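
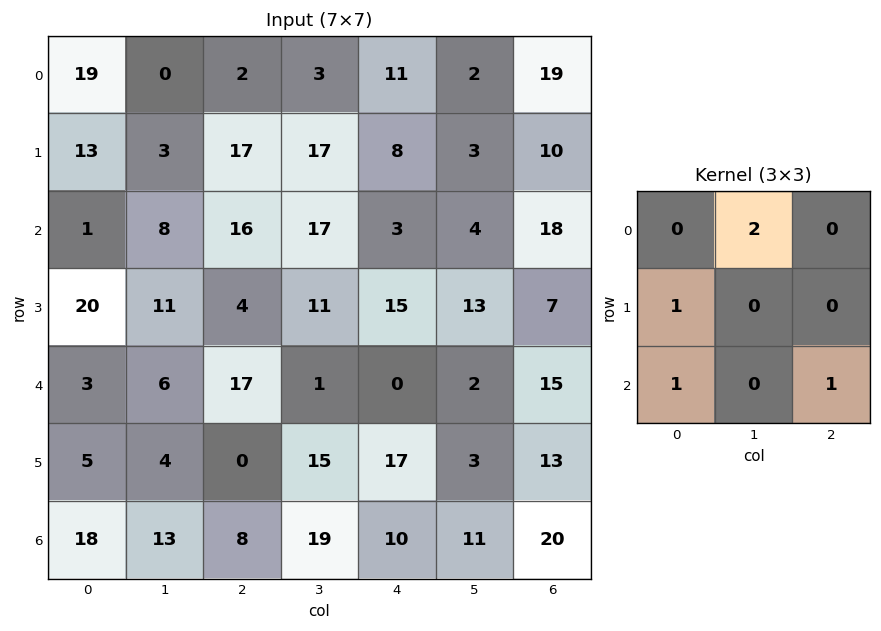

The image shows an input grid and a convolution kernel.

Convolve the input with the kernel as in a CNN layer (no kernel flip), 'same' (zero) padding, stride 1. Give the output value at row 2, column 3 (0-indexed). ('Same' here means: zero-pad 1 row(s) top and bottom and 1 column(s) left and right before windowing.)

69

The receptive field on the zero-padded input at this output position is [17 17 8 / 16 17 3 / 4 11 15]. Elementwise product with the kernel and sum: 17·2 + 16·1 + 4·1 + 15·1.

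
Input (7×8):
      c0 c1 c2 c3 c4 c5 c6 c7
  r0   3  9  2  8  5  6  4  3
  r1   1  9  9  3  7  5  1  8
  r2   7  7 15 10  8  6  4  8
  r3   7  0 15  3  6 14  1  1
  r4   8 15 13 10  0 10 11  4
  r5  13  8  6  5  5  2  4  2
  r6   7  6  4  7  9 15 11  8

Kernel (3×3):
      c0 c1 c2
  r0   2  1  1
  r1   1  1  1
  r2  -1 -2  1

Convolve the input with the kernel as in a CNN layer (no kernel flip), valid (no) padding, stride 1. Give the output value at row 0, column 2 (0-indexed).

The receptive field on the input at this output position is [2 8 5 / 9 3 7 / 15 10 8]. Elementwise product with the kernel and sum: 2·2 + 8·1 + 5·1 + 9·1 + 3·1 + 7·1 + 15·-1 + 10·-2 + 8·1.

9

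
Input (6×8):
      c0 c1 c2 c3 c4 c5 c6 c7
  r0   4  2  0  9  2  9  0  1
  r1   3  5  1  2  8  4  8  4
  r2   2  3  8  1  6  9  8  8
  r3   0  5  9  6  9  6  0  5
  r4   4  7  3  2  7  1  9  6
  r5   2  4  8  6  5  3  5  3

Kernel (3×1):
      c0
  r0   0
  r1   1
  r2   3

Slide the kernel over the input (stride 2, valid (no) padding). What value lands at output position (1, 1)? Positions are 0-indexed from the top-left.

18

The receptive field on the input at this output position is [8 / 9 / 3]. Elementwise product with the kernel and sum: 9·1 + 3·3.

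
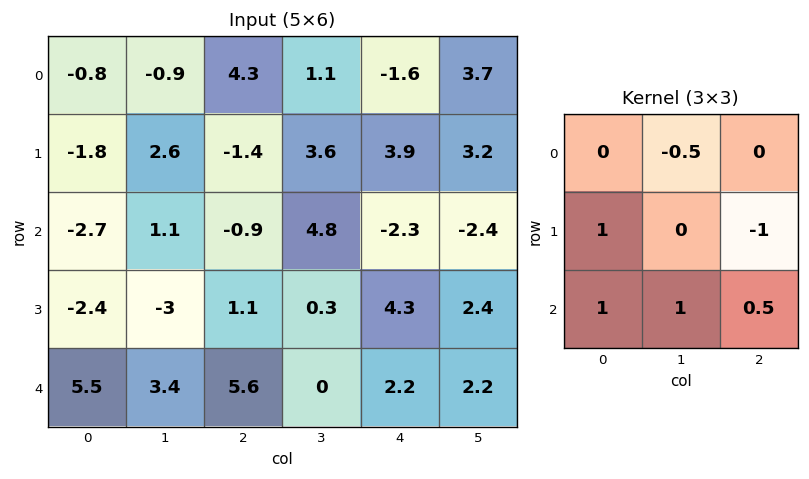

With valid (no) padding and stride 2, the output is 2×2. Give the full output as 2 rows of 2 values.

Output[0,0]: The receptive field on the input at this output position is [-0.8 -0.9 4.3 / -1.8 2.6 -1.4 / -2.7 1.1 -0.9]. Elementwise product with the kernel and sum: -0.9·-0.5 + -1.8·1 + -1.4·-1 + -2.7·1 + 1.1·1 + -0.9·0.5.
Output[0,1]: The receptive field on the input at this output position is [4.3 1.1 -1.6 / -1.4 3.6 3.9 / -0.9 4.8 -2.3]. Elementwise product with the kernel and sum: 1.1·-0.5 + -1.4·1 + 3.9·-1 + -0.9·1 + 4.8·1 + -2.3·0.5.

-2 -3.1
7.65 1.1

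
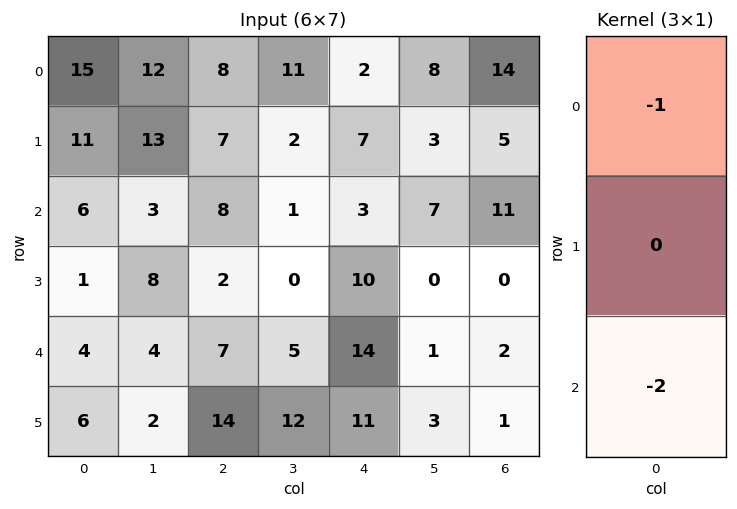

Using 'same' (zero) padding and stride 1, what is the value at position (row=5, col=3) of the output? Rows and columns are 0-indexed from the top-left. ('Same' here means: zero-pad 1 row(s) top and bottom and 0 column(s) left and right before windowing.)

-5

The receptive field on the zero-padded input at this output position is [5 / 12 / 0]. Elementwise product with the kernel and sum: 5·-1 + 0·-2.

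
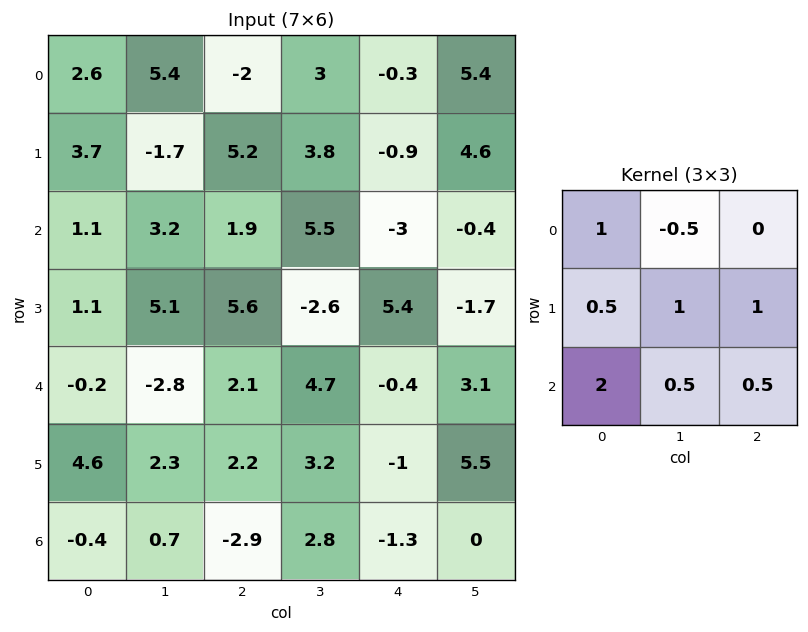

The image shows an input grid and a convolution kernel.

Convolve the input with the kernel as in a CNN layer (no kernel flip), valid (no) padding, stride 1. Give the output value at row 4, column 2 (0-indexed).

-2

The receptive field on the input at this output position is [2.1 4.7 -0.4 / 2.2 3.2 -1 / -2.9 2.8 -1.3]. Elementwise product with the kernel and sum: 2.1·1 + 4.7·-0.5 + 2.2·0.5 + 3.2·1 + -1·1 + -2.9·2 + 2.8·0.5 + -1.3·0.5.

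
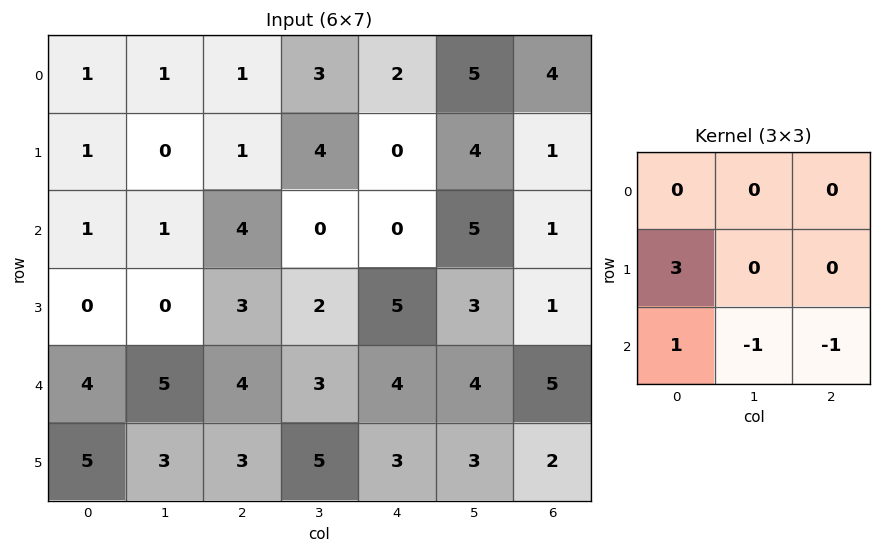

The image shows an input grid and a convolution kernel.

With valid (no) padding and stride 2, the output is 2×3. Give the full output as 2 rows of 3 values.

Output[0,0]: The receptive field on the input at this output position is [1 1 1 / 1 0 1 / 1 1 4]. Elementwise product with the kernel and sum: 1·3 + 1·1 + 1·-1 + 4·-1.
Output[0,1]: The receptive field on the input at this output position is [1 3 2 / 1 4 0 / 4 0 0]. Elementwise product with the kernel and sum: 1·3 + 4·1 + 0·-1 + 0·-1.

-1 7 -6
-5 6 10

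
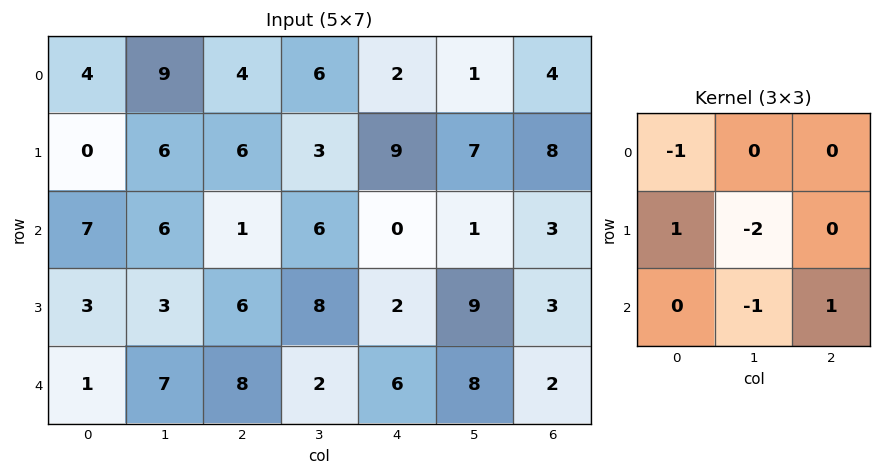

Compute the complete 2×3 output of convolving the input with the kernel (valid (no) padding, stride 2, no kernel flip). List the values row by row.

-21 -10 -5
-9 -7 -22

Output[0,0]: The receptive field on the input at this output position is [4 9 4 / 0 6 6 / 7 6 1]. Elementwise product with the kernel and sum: 4·-1 + 0·1 + 6·-2 + 6·-1 + 1·1.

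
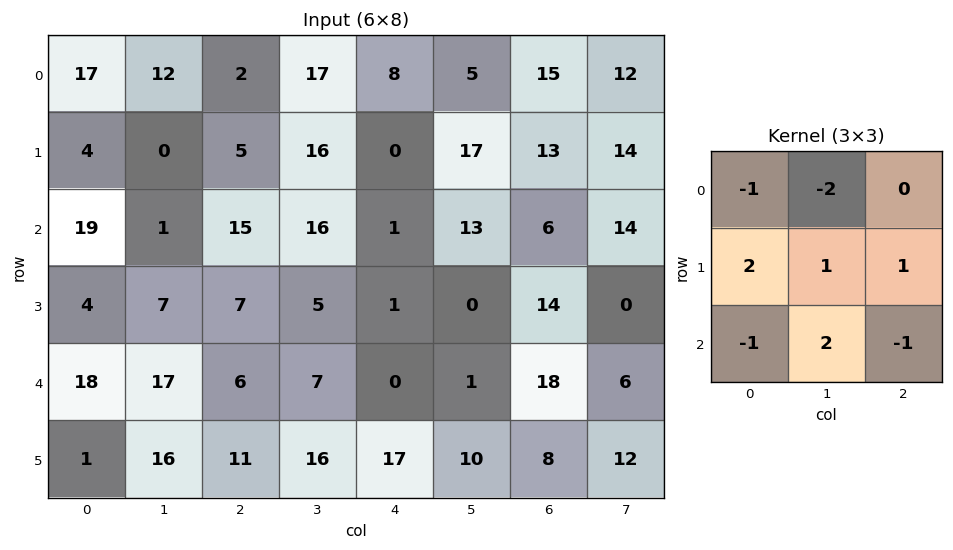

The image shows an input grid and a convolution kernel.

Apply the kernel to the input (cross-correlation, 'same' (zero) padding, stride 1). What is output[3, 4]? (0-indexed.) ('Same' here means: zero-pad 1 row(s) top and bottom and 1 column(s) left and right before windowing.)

-15

The receptive field on the zero-padded input at this output position is [16 1 13 / 5 1 0 / 7 0 1]. Elementwise product with the kernel and sum: 16·-1 + 1·-2 + 5·2 + 1·1 + 0·1 + 7·-1 + 0·2 + 1·-1.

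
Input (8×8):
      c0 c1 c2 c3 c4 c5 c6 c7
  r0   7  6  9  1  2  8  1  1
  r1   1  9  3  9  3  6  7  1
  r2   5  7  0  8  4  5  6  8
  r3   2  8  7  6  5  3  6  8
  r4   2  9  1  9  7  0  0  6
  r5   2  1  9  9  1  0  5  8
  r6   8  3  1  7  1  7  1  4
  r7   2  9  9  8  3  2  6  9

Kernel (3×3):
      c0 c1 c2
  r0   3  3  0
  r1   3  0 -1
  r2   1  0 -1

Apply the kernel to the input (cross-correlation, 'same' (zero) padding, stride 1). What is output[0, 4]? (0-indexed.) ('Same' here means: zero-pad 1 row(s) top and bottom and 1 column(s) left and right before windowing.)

The receptive field on the zero-padded input at this output position is [0 0 0 / 1 2 8 / 9 3 6]. Elementwise product with the kernel and sum: 0·3 + 0·3 + 1·3 + 8·-1 + 9·1 + 6·-1.

-2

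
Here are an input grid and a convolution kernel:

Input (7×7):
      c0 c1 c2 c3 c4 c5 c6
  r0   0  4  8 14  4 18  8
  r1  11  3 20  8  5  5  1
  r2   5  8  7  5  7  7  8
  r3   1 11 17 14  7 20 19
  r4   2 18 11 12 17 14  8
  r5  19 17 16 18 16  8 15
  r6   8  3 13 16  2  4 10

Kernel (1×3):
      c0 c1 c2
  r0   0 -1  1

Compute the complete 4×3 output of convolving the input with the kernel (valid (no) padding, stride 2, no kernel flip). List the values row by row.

Output[0,0]: The receptive field on the input at this output position is [0 4 8]. Elementwise product with the kernel and sum: 4·-1 + 8·1.

4 -10 -10
-1 2 1
-7 5 -6
10 -14 6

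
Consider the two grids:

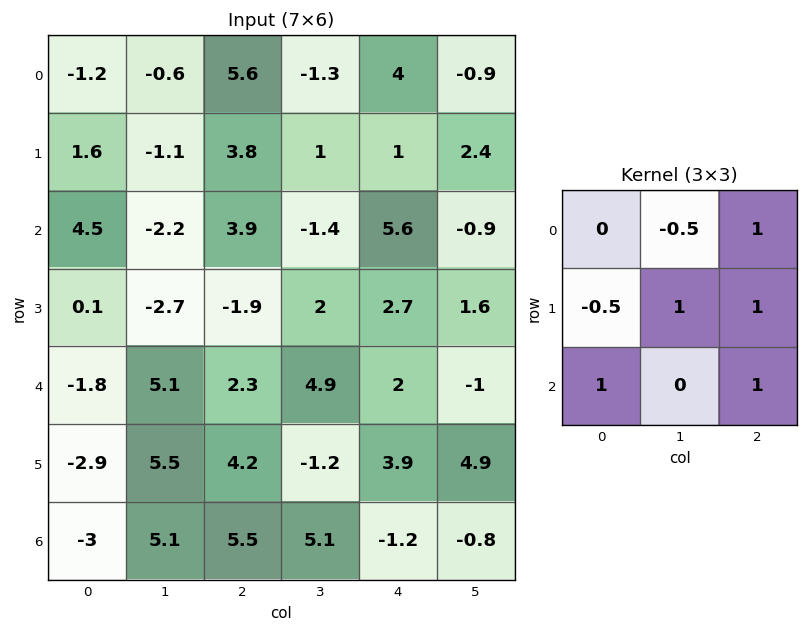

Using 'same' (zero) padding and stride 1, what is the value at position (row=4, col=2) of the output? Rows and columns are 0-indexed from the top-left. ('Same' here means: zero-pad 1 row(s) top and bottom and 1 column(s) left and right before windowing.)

The receptive field on the zero-padded input at this output position is [-2.7 -1.9 2 / 5.1 2.3 4.9 / 5.5 4.2 -1.2]. Elementwise product with the kernel and sum: -1.9·-0.5 + 2·1 + 5.1·-0.5 + 2.3·1 + 4.9·1 + 5.5·1 + -1.2·1.

11.9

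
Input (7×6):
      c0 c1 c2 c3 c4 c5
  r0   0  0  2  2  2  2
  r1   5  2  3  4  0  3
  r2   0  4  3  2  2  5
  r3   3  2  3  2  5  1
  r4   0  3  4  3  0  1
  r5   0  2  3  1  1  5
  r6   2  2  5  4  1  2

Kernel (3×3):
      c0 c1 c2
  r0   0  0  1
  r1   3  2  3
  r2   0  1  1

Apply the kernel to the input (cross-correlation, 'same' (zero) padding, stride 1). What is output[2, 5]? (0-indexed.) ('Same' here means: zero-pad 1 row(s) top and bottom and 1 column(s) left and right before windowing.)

The receptive field on the zero-padded input at this output position is [0 3 0 / 2 5 0 / 5 1 0]. Elementwise product with the kernel and sum: 0·1 + 2·3 + 5·2 + 0·3 + 1·1 + 0·1.

17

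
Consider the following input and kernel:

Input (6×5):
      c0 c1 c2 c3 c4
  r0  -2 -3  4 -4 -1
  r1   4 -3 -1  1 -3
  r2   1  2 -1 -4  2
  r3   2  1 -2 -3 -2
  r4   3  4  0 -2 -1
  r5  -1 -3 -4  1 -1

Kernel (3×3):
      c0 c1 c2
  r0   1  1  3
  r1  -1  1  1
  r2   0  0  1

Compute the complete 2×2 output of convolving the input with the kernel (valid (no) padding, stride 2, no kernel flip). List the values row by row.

-2 -2
-3 -3

Output[0,0]: The receptive field on the input at this output position is [-2 -3 4 / 4 -3 -1 / 1 2 -1]. Elementwise product with the kernel and sum: -2·1 + -3·1 + 4·3 + 4·-1 + -3·1 + -1·1 + -1·1.
Output[0,1]: The receptive field on the input at this output position is [4 -4 -1 / -1 1 -3 / -1 -4 2]. Elementwise product with the kernel and sum: 4·1 + -4·1 + -1·3 + -1·-1 + 1·1 + -3·1 + 2·1.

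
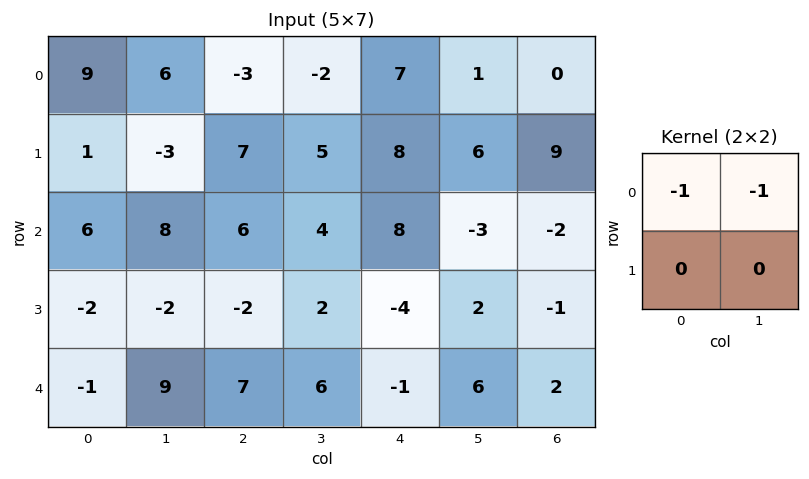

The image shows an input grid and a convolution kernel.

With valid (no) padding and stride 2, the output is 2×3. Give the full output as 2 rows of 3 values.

Output[0,0]: The receptive field on the input at this output position is [9 6 / 1 -3]. Elementwise product with the kernel and sum: 9·-1 + 6·-1.
Output[0,1]: The receptive field on the input at this output position is [-3 -2 / 7 5]. Elementwise product with the kernel and sum: -3·-1 + -2·-1.

-15 5 -8
-14 -10 -5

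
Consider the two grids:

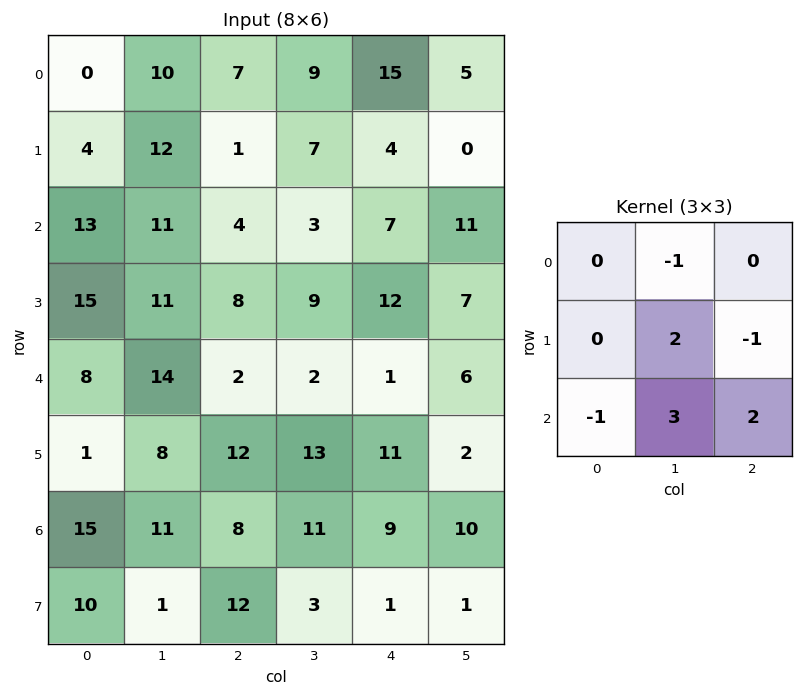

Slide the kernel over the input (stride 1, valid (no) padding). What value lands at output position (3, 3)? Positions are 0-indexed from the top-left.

8

The receptive field on the input at this output position is [9 12 7 / 2 1 6 / 13 11 2]. Elementwise product with the kernel and sum: 12·-1 + 1·2 + 6·-1 + 13·-1 + 11·3 + 2·2.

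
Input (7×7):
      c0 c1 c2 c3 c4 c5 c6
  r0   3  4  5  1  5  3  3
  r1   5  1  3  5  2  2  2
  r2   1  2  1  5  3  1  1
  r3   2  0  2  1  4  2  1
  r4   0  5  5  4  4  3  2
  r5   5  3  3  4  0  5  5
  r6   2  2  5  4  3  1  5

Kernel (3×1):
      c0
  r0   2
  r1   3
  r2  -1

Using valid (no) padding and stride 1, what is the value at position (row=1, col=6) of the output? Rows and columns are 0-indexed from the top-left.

6

The receptive field on the input at this output position is [2 / 1 / 1]. Elementwise product with the kernel and sum: 2·2 + 1·3 + 1·-1.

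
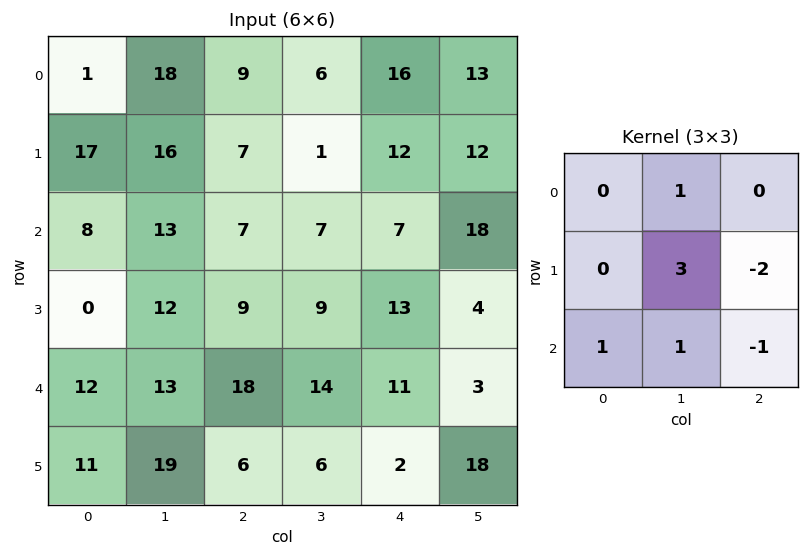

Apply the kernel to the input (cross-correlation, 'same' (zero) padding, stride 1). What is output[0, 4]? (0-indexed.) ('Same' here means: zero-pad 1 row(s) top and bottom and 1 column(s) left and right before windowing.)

The receptive field on the zero-padded input at this output position is [0 0 0 / 6 16 13 / 1 12 12]. Elementwise product with the kernel and sum: 0·1 + 16·3 + 13·-2 + 1·1 + 12·1 + 12·-1.

23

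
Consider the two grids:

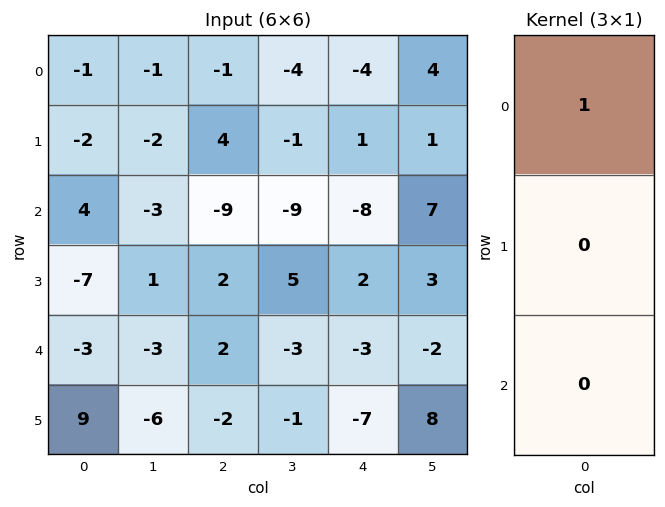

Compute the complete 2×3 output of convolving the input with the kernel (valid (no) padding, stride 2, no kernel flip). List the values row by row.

Output[0,0]: The receptive field on the input at this output position is [-1 / -2 / 4]. Elementwise product with the kernel and sum: -1·1.

-1 -1 -4
4 -9 -8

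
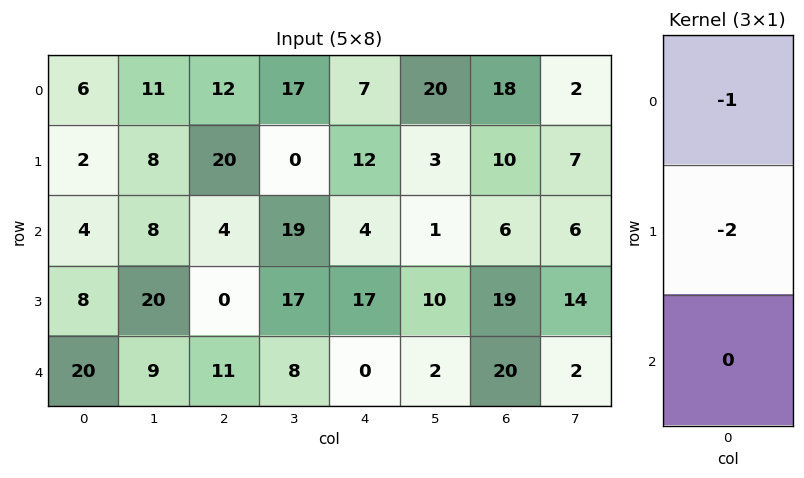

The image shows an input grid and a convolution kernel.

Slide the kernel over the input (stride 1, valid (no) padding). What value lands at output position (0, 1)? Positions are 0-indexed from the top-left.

-27

The receptive field on the input at this output position is [11 / 8 / 8]. Elementwise product with the kernel and sum: 11·-1 + 8·-2.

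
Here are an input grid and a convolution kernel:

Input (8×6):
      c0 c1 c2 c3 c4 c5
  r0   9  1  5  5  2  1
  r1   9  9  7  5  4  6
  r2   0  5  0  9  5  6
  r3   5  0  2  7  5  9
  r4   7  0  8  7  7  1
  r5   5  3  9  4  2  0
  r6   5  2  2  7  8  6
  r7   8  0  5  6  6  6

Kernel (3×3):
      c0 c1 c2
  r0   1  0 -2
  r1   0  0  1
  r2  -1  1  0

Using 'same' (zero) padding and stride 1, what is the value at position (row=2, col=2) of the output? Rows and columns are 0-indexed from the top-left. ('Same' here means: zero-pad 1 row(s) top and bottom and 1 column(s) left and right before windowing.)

10

The receptive field on the zero-padded input at this output position is [9 7 5 / 5 0 9 / 0 2 7]. Elementwise product with the kernel and sum: 9·1 + 5·-2 + 9·1 + 0·-1 + 2·1.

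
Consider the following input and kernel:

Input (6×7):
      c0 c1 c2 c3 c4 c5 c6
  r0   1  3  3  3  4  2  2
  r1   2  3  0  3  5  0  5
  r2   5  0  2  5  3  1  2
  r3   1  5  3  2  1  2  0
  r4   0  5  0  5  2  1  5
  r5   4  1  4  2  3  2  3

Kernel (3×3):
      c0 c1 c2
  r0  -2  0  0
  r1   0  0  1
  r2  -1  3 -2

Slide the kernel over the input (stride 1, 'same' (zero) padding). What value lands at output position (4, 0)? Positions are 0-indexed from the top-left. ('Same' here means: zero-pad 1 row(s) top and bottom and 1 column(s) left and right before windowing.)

The receptive field on the zero-padded input at this output position is [0 1 5 / 0 0 5 / 0 4 1]. Elementwise product with the kernel and sum: 0·-2 + 5·1 + 0·-1 + 4·3 + 1·-2.

15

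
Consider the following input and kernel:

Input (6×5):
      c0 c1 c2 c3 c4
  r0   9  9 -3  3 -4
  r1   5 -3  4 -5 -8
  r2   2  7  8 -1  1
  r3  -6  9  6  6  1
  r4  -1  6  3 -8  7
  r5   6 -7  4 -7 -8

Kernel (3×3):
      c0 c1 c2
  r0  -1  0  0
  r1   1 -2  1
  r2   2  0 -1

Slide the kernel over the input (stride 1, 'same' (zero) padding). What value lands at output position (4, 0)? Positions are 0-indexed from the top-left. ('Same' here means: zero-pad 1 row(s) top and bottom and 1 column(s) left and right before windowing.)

The receptive field on the zero-padded input at this output position is [0 -6 9 / 0 -1 6 / 0 6 -7]. Elementwise product with the kernel and sum: 0·-1 + 0·1 + -1·-2 + 6·1 + 0·2 + -7·-1.

15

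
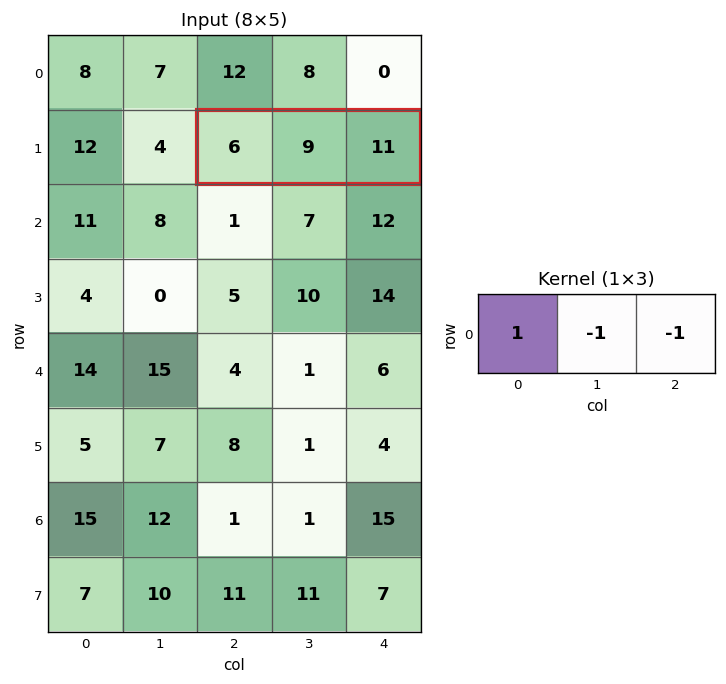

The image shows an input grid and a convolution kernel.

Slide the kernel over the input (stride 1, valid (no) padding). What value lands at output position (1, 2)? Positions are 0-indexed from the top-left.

The receptive field on the input at this output position is [6 9 11]. Elementwise product with the kernel and sum: 6·1 + 9·-1 + 11·-1.

-14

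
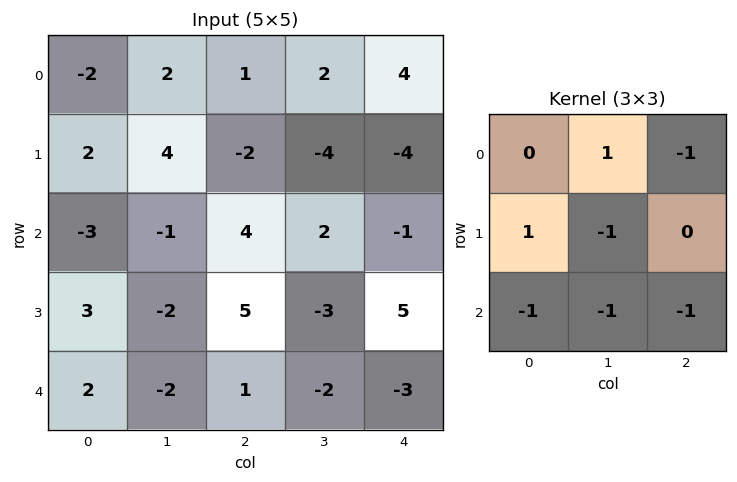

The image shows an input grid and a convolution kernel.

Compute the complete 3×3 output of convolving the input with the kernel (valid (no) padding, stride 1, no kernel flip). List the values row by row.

-1 0 -5
-2 -3 -5
-1 -2 15

Output[0,0]: The receptive field on the input at this output position is [-2 2 1 / 2 4 -2 / -3 -1 4]. Elementwise product with the kernel and sum: 2·1 + 1·-1 + 2·1 + 4·-1 + -3·-1 + -1·-1 + 4·-1.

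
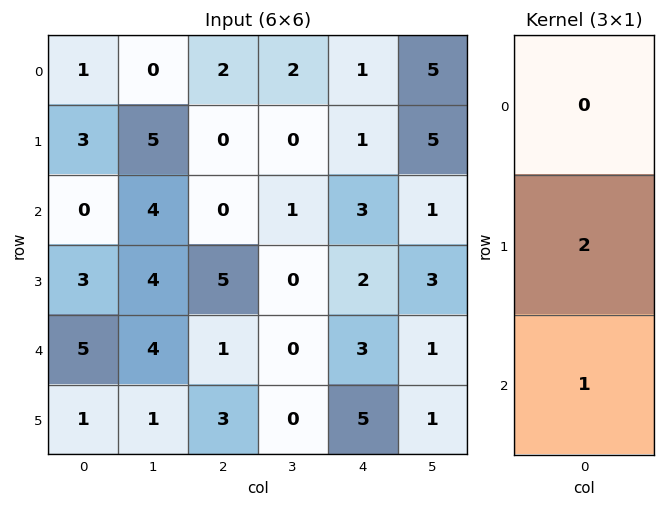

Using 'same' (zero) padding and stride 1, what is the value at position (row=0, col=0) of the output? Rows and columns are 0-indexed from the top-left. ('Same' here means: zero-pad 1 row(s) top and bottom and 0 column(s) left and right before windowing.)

5

The receptive field on the zero-padded input at this output position is [0 / 1 / 3]. Elementwise product with the kernel and sum: 1·2 + 3·1.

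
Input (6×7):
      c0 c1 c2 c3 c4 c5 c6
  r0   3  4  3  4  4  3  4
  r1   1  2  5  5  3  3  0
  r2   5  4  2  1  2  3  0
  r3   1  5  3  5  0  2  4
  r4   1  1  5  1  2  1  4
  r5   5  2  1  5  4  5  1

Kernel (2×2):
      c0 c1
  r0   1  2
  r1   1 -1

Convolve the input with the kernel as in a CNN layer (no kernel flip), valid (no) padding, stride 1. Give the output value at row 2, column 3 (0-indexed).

The receptive field on the input at this output position is [1 2 / 5 0]. Elementwise product with the kernel and sum: 1·1 + 2·2 + 5·1 + 0·-1.

10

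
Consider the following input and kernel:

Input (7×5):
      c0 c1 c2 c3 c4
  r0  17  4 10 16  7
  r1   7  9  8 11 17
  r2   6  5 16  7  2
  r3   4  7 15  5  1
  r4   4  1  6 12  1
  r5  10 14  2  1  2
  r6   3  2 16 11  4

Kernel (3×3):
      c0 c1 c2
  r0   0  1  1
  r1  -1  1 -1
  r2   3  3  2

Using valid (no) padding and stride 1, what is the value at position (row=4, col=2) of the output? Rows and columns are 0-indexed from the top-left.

99

The receptive field on the input at this output position is [6 12 1 / 2 1 2 / 16 11 4]. Elementwise product with the kernel and sum: 12·1 + 1·1 + 2·-1 + 1·1 + 2·-1 + 16·3 + 11·3 + 4·2.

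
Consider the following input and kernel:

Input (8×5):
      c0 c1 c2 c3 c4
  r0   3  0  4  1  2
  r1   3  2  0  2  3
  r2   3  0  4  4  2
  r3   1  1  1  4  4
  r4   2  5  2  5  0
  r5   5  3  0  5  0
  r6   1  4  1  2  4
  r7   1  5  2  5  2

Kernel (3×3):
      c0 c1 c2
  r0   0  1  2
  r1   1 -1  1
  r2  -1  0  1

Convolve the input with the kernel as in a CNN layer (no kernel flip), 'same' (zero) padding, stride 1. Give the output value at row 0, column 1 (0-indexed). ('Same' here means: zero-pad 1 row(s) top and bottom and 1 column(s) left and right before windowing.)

4

The receptive field on the zero-padded input at this output position is [0 0 0 / 3 0 4 / 3 2 0]. Elementwise product with the kernel and sum: 0·1 + 0·2 + 3·1 + 0·-1 + 4·1 + 3·-1 + 0·1.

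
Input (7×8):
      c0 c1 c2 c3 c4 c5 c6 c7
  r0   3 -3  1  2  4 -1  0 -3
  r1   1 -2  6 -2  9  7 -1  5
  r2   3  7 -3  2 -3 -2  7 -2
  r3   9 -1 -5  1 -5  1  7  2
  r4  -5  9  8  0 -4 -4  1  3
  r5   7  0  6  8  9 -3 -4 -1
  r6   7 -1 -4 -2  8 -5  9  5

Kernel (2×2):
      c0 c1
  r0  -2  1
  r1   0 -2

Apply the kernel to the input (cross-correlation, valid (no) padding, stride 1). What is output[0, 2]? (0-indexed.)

The receptive field on the input at this output position is [1 2 / 6 -2]. Elementwise product with the kernel and sum: 1·-2 + 2·1 + -2·-2.

4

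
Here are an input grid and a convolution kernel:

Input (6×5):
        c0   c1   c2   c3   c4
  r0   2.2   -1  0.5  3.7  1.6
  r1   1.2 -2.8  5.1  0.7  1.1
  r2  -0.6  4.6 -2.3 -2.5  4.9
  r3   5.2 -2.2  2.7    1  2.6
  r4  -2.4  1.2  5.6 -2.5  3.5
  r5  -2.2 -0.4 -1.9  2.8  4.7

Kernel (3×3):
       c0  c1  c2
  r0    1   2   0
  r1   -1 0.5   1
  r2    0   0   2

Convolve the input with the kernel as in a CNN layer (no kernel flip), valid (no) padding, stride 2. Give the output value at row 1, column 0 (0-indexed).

The receptive field on the input at this output position is [-0.6 4.6 -2.3 / 5.2 -2.2 2.7 / -2.4 1.2 5.6]. Elementwise product with the kernel and sum: -0.6·1 + 4.6·2 + 5.2·-1 + -2.2·0.5 + 2.7·1 + 5.6·2.

16.2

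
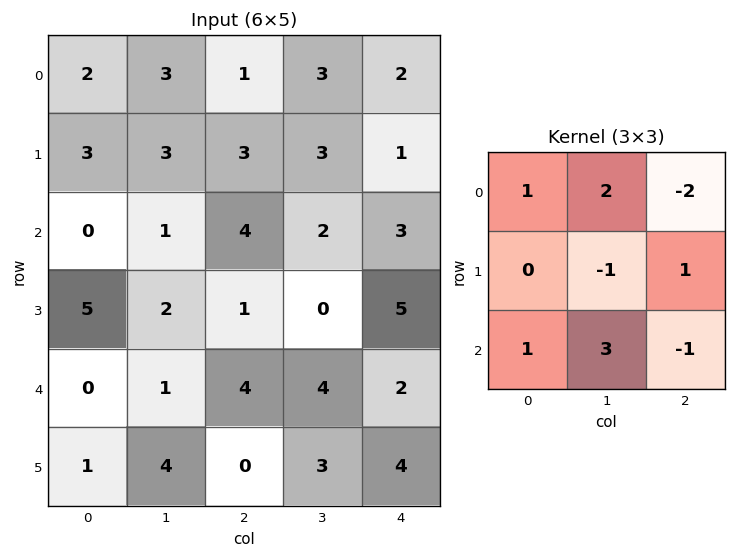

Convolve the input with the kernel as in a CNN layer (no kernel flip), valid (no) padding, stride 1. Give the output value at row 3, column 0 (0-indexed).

The receptive field on the input at this output position is [5 2 1 / 0 1 4 / 1 4 0]. Elementwise product with the kernel and sum: 5·1 + 2·2 + 1·-2 + 1·-1 + 4·1 + 1·1 + 4·3 + 0·-1.

23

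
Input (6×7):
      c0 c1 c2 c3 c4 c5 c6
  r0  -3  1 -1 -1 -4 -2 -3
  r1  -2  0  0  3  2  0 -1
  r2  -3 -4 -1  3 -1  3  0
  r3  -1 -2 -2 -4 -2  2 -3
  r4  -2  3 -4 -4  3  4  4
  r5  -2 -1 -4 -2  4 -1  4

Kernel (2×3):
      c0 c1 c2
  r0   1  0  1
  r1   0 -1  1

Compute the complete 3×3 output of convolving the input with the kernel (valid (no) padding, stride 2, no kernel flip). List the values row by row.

-4 -6 -8
-4 0 -6
-9 5 12

Output[0,0]: The receptive field on the input at this output position is [-3 1 -1 / -2 0 0]. Elementwise product with the kernel and sum: -3·1 + -1·1 + 0·-1 + 0·1.
Output[0,1]: The receptive field on the input at this output position is [-1 -1 -4 / 0 3 2]. Elementwise product with the kernel and sum: -1·1 + -4·1 + 3·-1 + 2·1.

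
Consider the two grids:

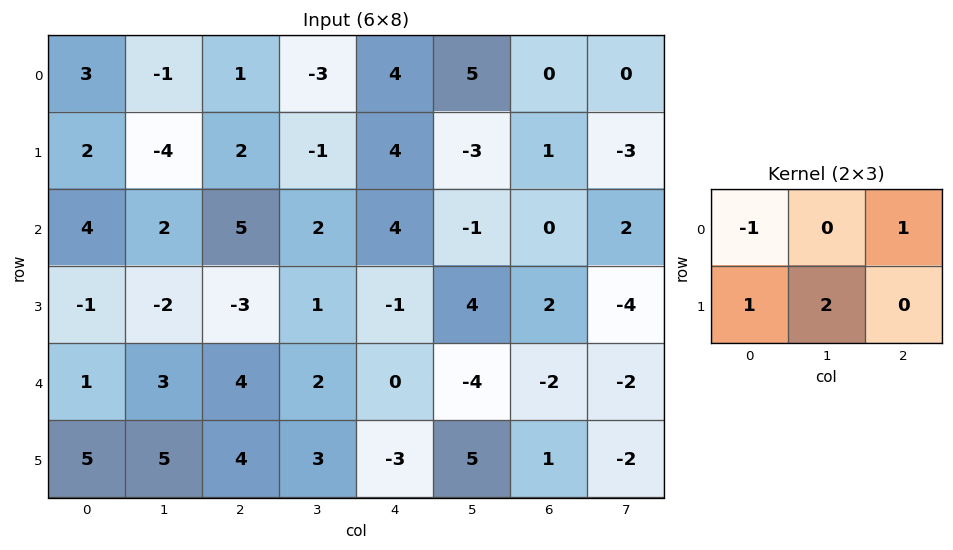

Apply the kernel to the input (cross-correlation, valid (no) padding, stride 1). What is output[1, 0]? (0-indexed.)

8

The receptive field on the input at this output position is [2 -4 2 / 4 2 5]. Elementwise product with the kernel and sum: 2·-1 + 2·1 + 4·1 + 2·2.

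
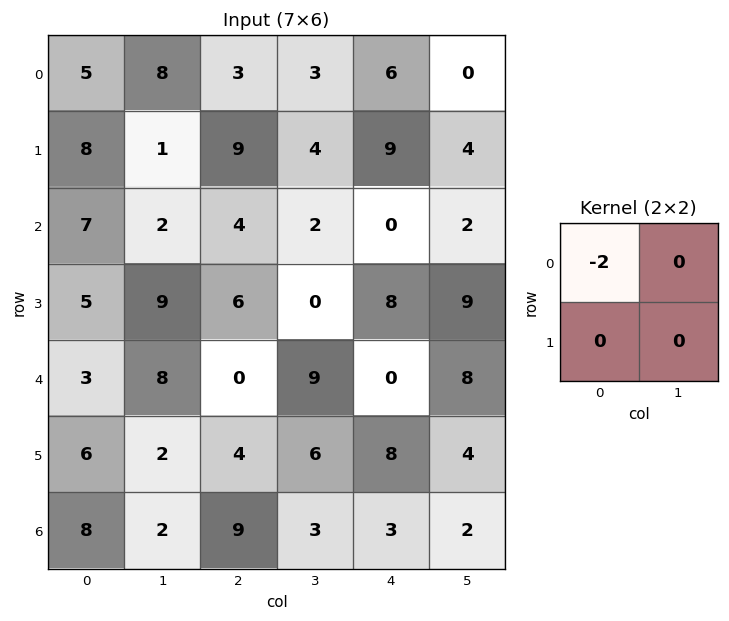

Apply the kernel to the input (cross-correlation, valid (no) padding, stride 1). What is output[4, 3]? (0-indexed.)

-18

The receptive field on the input at this output position is [9 0 / 6 8]. Elementwise product with the kernel and sum: 9·-2.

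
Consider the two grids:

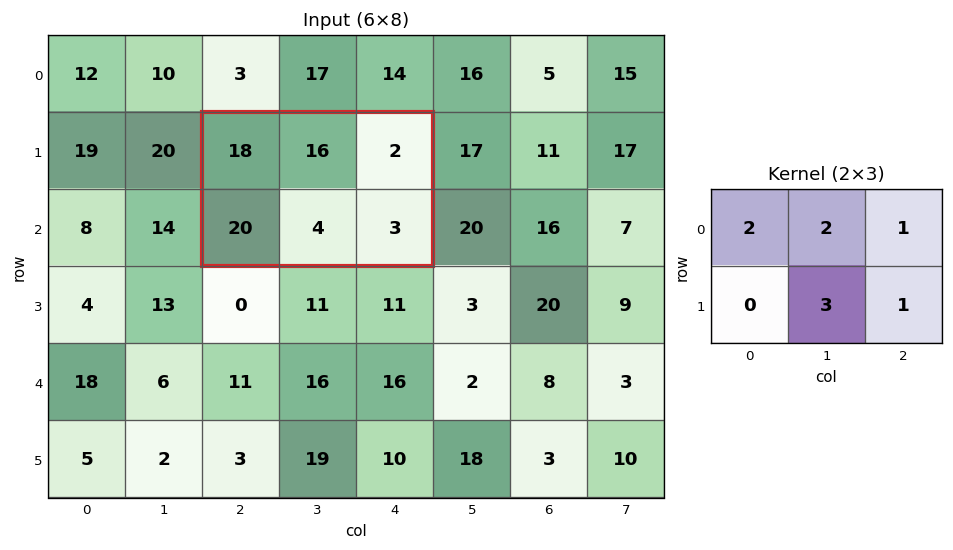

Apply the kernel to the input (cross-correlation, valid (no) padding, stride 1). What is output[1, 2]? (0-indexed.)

The receptive field on the input at this output position is [18 16 2 / 20 4 3]. Elementwise product with the kernel and sum: 18·2 + 16·2 + 2·1 + 4·3 + 3·1.

85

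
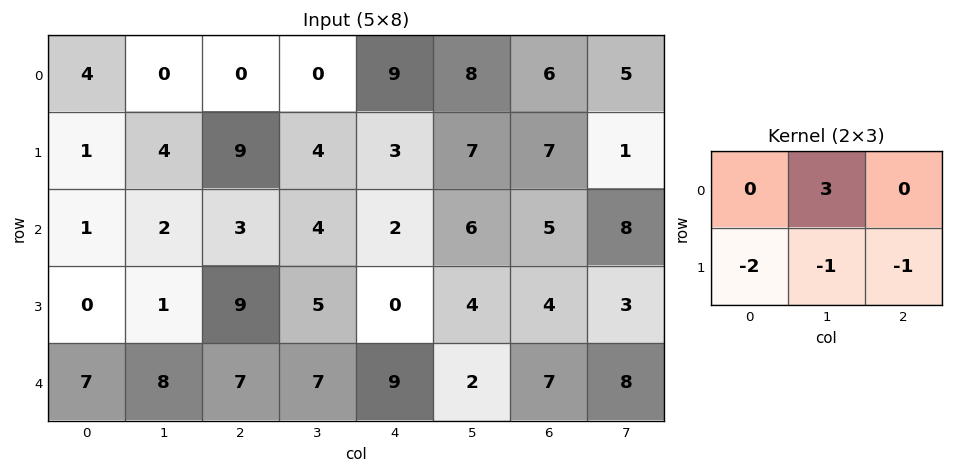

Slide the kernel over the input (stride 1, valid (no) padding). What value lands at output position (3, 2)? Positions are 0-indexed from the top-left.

The receptive field on the input at this output position is [9 5 0 / 7 7 9]. Elementwise product with the kernel and sum: 5·3 + 7·-2 + 7·-1 + 9·-1.

-15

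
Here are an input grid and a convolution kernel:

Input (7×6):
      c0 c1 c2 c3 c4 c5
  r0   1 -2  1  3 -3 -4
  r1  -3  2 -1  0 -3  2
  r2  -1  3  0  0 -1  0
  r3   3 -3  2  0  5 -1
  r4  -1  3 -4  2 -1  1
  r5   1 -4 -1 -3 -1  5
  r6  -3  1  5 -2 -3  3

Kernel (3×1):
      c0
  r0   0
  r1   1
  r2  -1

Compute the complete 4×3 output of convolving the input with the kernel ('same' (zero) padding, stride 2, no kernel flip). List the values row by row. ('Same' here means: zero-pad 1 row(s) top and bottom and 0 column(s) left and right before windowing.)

4 2 0
-4 -2 -6
-2 -3 0
-3 5 -3

Output[0,0]: The receptive field on the zero-padded input at this output position is [0 / 1 / -3]. Elementwise product with the kernel and sum: 1·1 + -3·-1.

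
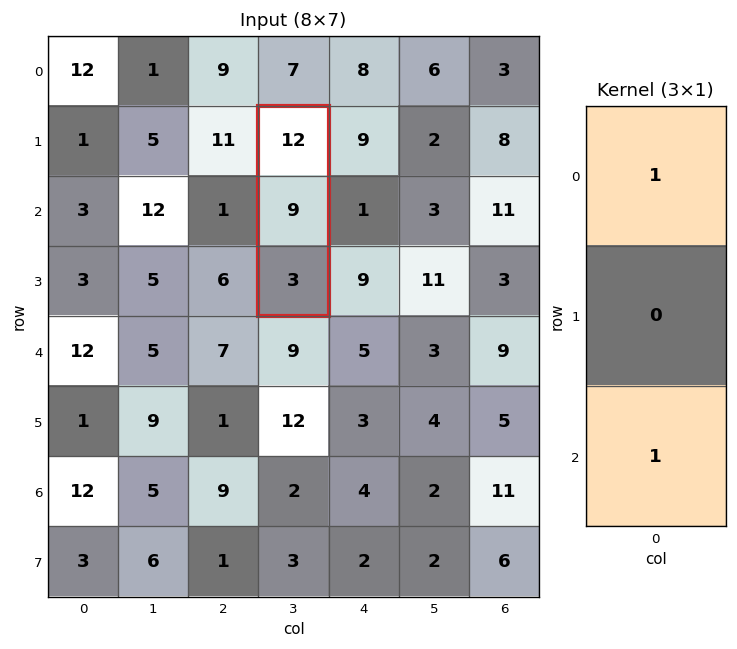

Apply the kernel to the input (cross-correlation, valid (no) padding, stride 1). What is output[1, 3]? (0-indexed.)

The receptive field on the input at this output position is [12 / 9 / 3]. Elementwise product with the kernel and sum: 12·1 + 3·1.

15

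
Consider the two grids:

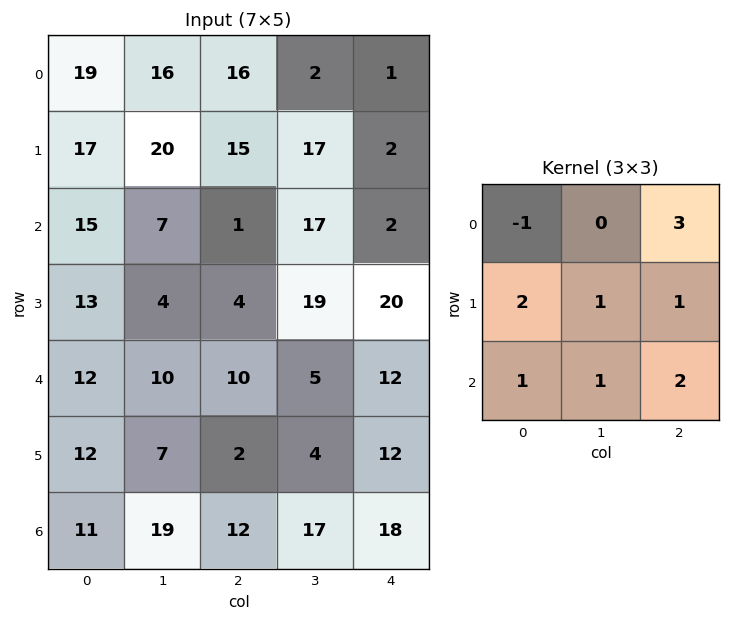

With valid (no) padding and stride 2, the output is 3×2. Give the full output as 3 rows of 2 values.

Output[0,0]: The receptive field on the input at this output position is [19 16 16 / 17 20 15 / 15 7 1]. Elementwise product with the kernel and sum: 19·-1 + 16·3 + 17·2 + 20·1 + 15·1 + 15·1 + 7·1 + 1·2.

122 58
64 91
105 111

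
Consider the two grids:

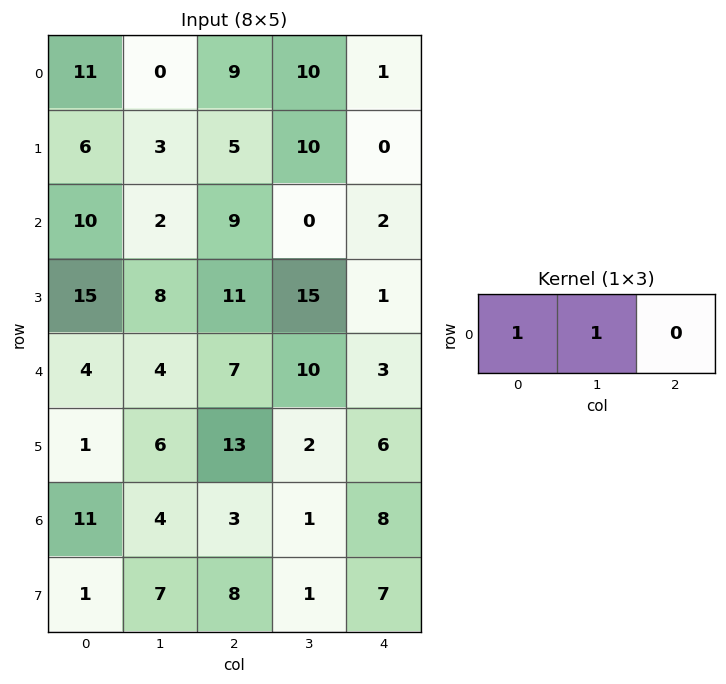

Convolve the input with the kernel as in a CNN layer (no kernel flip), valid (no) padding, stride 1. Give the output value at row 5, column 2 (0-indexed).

The receptive field on the input at this output position is [13 2 6]. Elementwise product with the kernel and sum: 13·1 + 2·1.

15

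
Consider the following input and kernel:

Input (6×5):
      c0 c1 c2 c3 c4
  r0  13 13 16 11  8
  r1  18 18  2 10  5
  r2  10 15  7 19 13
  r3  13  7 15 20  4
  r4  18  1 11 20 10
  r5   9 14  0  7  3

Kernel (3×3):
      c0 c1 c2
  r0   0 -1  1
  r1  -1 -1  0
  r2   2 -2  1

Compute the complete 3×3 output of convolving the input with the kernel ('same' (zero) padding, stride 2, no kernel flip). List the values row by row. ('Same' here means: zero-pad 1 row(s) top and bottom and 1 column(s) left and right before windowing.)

-31 13 -9
-29 -10 -5
-28 28 -26

Output[0,0]: The receptive field on the zero-padded input at this output position is [0 0 0 / 0 13 13 / 0 18 18]. Elementwise product with the kernel and sum: 0·-1 + 0·1 + 0·-1 + 13·-1 + 0·2 + 18·-2 + 18·1.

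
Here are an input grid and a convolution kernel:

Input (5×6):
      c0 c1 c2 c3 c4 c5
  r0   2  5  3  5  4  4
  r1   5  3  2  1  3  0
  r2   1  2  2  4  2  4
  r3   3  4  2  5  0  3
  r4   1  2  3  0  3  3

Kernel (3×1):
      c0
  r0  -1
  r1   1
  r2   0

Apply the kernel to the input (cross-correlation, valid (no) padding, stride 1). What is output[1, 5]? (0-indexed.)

4

The receptive field on the input at this output position is [0 / 4 / 3]. Elementwise product with the kernel and sum: 0·-1 + 4·1.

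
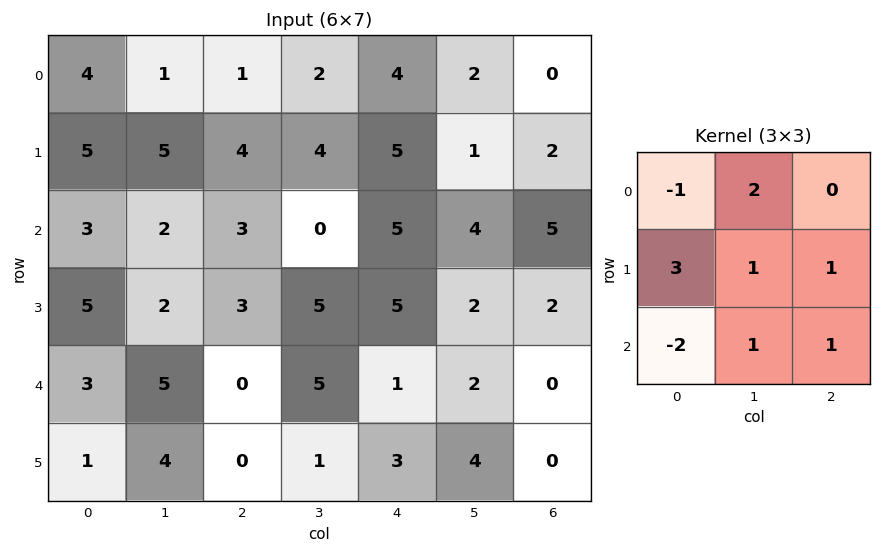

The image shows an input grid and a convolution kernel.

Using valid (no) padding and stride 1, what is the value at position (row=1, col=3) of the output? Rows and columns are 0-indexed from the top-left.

The receptive field on the input at this output position is [4 5 1 / 0 5 4 / 5 5 2]. Elementwise product with the kernel and sum: 4·-1 + 5·2 + 0·3 + 5·1 + 4·1 + 5·-2 + 5·1 + 2·1.

12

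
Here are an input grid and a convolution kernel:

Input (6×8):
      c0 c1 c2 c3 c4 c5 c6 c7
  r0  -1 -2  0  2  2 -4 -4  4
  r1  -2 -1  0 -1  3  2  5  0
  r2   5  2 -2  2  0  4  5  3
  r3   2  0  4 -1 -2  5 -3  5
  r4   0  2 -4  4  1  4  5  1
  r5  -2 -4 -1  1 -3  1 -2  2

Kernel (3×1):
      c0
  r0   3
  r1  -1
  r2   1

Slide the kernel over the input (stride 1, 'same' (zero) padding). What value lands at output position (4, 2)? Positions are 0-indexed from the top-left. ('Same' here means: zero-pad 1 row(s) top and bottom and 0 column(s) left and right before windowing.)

15

The receptive field on the zero-padded input at this output position is [4 / -4 / -1]. Elementwise product with the kernel and sum: 4·3 + -4·-1 + -1·1.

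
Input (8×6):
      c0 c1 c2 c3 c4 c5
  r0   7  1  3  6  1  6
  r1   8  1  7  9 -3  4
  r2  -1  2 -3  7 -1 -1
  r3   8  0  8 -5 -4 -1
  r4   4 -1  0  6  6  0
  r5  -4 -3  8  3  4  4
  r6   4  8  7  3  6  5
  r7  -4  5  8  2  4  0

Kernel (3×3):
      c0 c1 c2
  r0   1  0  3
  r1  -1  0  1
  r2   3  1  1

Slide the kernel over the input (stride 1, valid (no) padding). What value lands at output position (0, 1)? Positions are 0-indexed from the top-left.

The receptive field on the input at this output position is [1 3 6 / 1 7 9 / 2 -3 7]. Elementwise product with the kernel and sum: 1·1 + 6·3 + 1·-1 + 9·1 + 2·3 + -3·1 + 7·1.

37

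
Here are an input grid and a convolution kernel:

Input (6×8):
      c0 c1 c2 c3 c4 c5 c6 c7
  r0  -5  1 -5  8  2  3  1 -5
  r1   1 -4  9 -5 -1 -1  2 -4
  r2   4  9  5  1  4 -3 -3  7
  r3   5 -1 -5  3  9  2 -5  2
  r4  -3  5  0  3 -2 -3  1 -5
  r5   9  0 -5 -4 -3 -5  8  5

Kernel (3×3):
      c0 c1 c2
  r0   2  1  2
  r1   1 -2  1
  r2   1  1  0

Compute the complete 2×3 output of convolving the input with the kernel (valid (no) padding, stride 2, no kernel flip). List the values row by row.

Output[0,0]: The receptive field on the input at this output position is [-5 1 -5 / 1 -4 9 / 4 9 5]. Elementwise product with the kernel and sum: -5·2 + 1·1 + -5·2 + 1·1 + -4·-2 + 9·1 + 4·1 + 9·1.

12 26 13
31 20 -6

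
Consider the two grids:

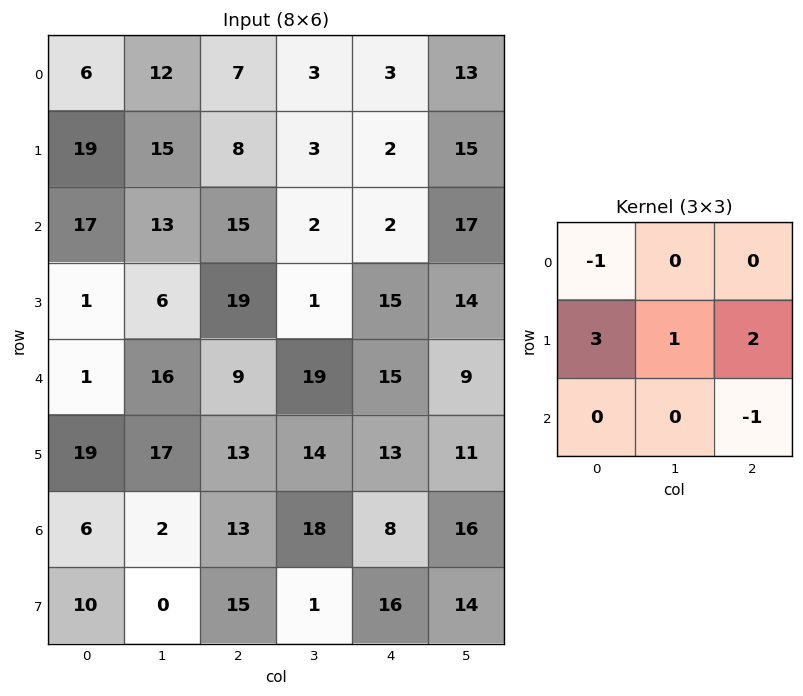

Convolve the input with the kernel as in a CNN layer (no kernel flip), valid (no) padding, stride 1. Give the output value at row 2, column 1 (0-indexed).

7

The receptive field on the input at this output position is [13 15 2 / 6 19 1 / 16 9 19]. Elementwise product with the kernel and sum: 13·-1 + 6·3 + 19·1 + 1·2 + 19·-1.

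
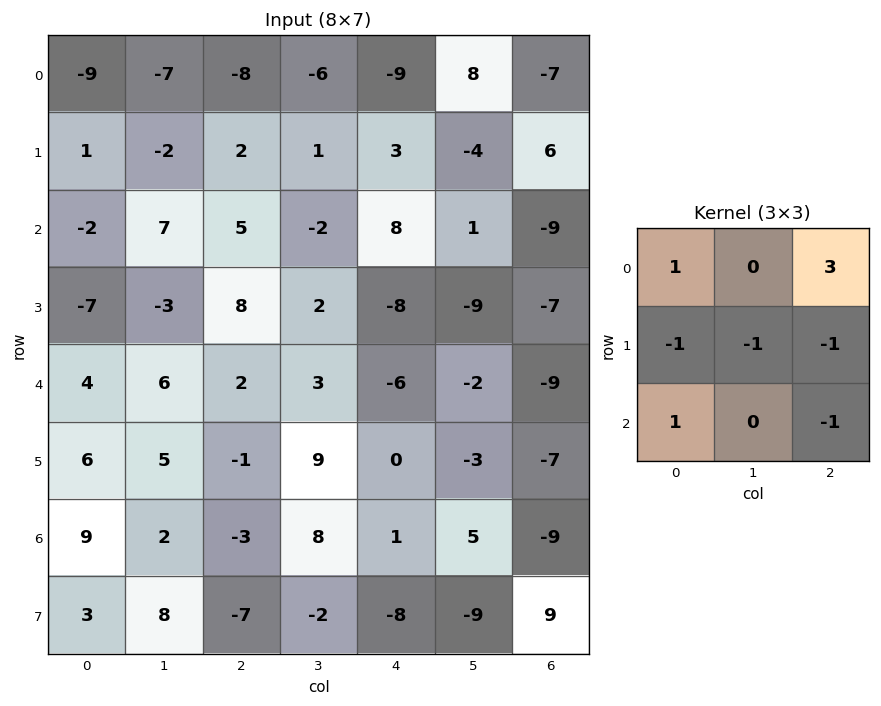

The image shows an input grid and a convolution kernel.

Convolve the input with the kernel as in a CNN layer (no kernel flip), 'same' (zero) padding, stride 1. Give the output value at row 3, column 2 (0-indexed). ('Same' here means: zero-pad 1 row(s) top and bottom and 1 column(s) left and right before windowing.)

-3

The receptive field on the zero-padded input at this output position is [7 5 -2 / -3 8 2 / 6 2 3]. Elementwise product with the kernel and sum: 7·1 + -2·3 + -3·-1 + 8·-1 + 2·-1 + 6·1 + 3·-1.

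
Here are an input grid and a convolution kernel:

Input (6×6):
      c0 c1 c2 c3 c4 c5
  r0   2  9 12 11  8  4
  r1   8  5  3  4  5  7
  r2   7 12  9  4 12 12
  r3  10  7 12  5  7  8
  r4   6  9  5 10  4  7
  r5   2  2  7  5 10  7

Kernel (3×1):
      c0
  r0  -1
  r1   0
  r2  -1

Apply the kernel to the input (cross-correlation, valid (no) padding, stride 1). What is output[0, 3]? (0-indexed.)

The receptive field on the input at this output position is [11 / 4 / 4]. Elementwise product with the kernel and sum: 11·-1 + 4·-1.

-15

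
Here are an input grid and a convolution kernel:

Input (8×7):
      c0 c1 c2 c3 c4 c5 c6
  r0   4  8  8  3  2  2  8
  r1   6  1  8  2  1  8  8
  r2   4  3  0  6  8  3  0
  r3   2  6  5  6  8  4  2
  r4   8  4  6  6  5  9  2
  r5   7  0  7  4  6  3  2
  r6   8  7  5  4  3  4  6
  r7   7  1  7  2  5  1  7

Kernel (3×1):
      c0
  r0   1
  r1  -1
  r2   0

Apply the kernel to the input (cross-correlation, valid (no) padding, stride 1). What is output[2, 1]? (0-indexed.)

The receptive field on the input at this output position is [3 / 6 / 4]. Elementwise product with the kernel and sum: 3·1 + 6·-1.

-3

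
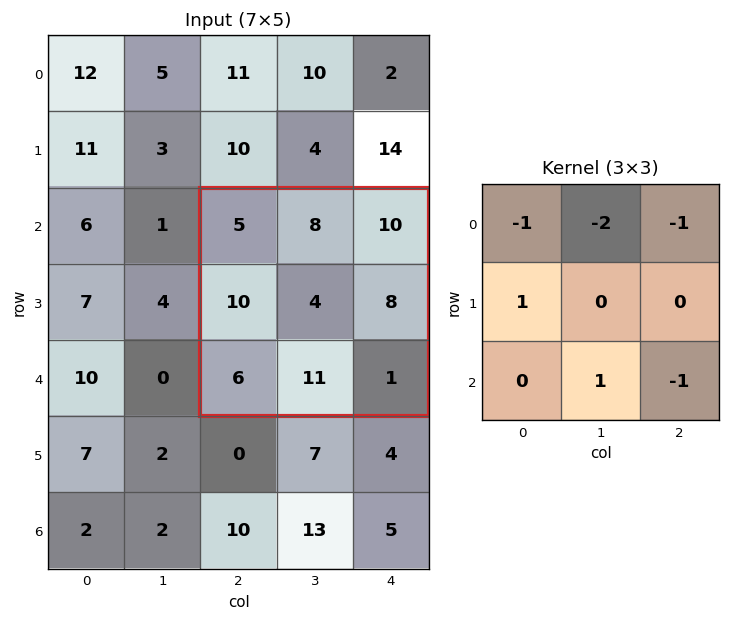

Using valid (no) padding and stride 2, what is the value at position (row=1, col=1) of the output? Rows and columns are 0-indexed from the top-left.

-11

The receptive field on the input at this output position is [5 8 10 / 10 4 8 / 6 11 1]. Elementwise product with the kernel and sum: 5·-1 + 8·-2 + 10·-1 + 10·1 + 11·1 + 1·-1.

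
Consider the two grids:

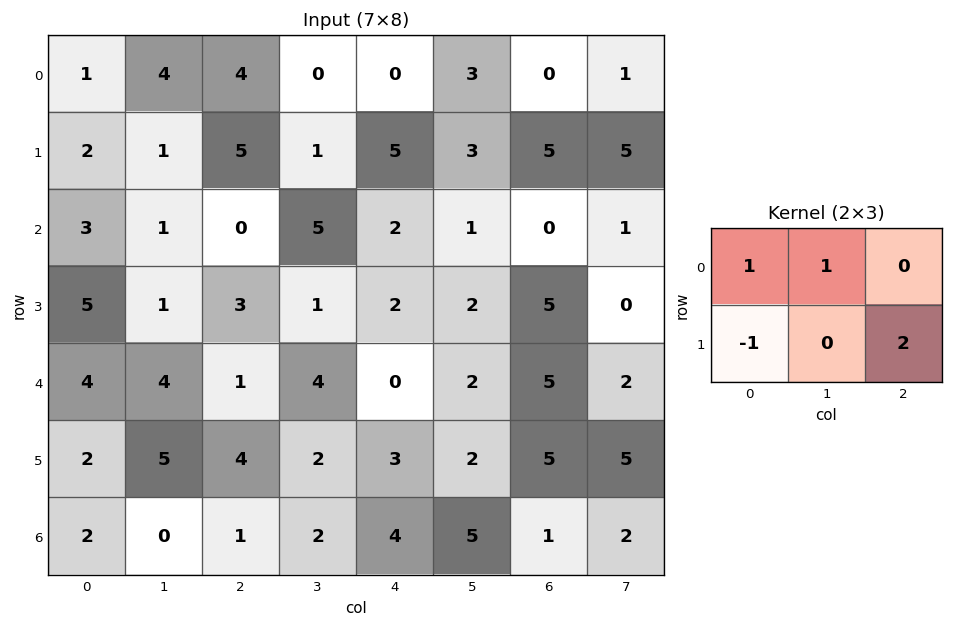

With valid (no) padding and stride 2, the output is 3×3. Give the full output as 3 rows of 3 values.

Output[0,0]: The receptive field on the input at this output position is [1 4 4 / 2 1 5]. Elementwise product with the kernel and sum: 1·1 + 4·1 + 2·-1 + 5·2.
Output[0,1]: The receptive field on the input at this output position is [4 0 0 / 5 1 5]. Elementwise product with the kernel and sum: 4·1 + 0·1 + 5·-1 + 5·2.

13 9 8
5 6 11
14 7 9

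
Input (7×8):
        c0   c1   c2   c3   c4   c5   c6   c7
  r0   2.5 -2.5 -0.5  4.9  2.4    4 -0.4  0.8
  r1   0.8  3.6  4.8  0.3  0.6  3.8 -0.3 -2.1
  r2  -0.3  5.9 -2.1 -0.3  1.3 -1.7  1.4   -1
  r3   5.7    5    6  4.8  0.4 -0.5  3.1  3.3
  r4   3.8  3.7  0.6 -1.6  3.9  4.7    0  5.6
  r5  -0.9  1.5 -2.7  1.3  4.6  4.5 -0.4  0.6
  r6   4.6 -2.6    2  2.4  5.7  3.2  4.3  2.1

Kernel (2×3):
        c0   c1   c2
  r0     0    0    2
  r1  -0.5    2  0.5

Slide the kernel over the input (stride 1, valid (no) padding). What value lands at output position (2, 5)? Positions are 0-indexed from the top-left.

The receptive field on the input at this output position is [-1.7 1.4 -1 / -0.5 3.1 3.3]. Elementwise product with the kernel and sum: -1·2 + -0.5·-0.5 + 3.1·2 + 3.3·0.5.

6.1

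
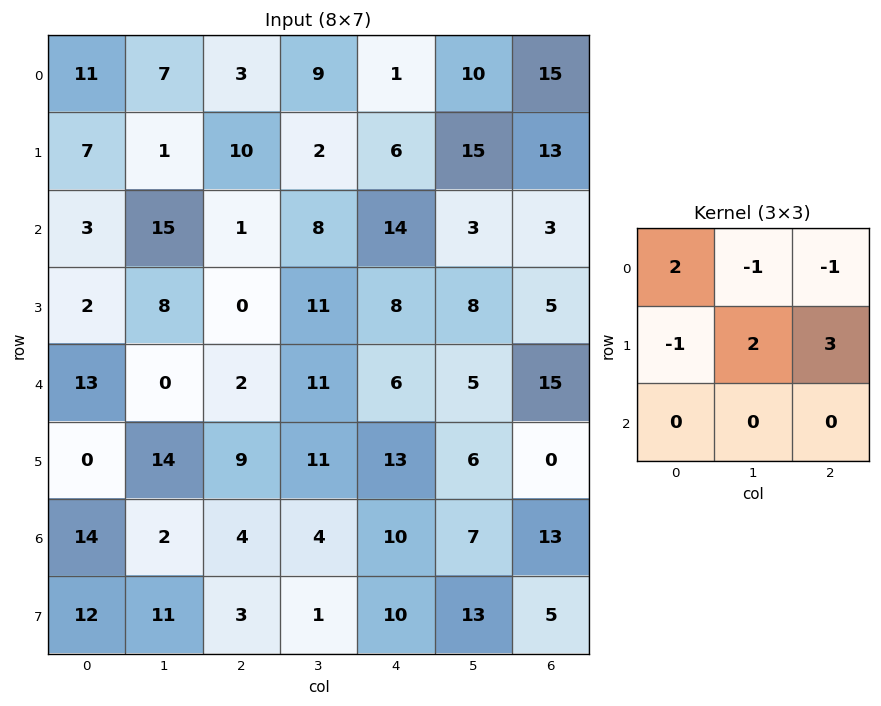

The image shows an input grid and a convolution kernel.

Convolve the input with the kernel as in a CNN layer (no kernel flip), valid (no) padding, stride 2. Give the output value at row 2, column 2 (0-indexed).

-9

The receptive field on the input at this output position is [6 5 15 / 13 6 0 / 10 7 13]. Elementwise product with the kernel and sum: 6·2 + 5·-1 + 15·-1 + 13·-1 + 6·2 + 0·3.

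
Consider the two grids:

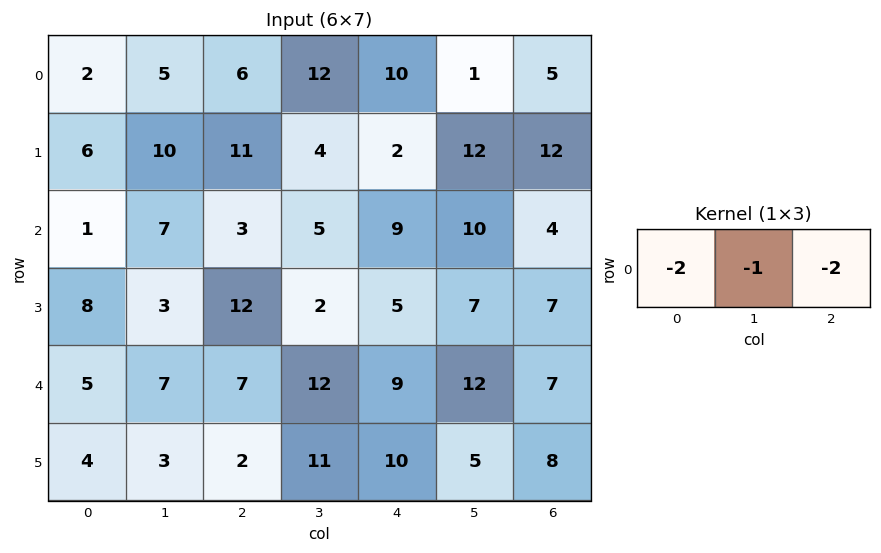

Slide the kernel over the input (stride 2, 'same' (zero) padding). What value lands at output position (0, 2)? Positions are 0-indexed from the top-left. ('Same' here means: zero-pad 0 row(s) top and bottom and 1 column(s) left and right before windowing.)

The receptive field on the zero-padded input at this output position is [12 10 1]. Elementwise product with the kernel and sum: 12·-2 + 10·-1 + 1·-2.

-36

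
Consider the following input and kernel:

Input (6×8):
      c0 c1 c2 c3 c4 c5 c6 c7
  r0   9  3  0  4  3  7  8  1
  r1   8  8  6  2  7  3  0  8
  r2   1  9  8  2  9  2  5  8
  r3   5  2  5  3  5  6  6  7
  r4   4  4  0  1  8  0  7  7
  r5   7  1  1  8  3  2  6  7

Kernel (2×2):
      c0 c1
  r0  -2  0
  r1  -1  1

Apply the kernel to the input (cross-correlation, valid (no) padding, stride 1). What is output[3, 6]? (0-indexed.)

-12

The receptive field on the input at this output position is [6 7 / 7 7]. Elementwise product with the kernel and sum: 6·-2 + 7·-1 + 7·1.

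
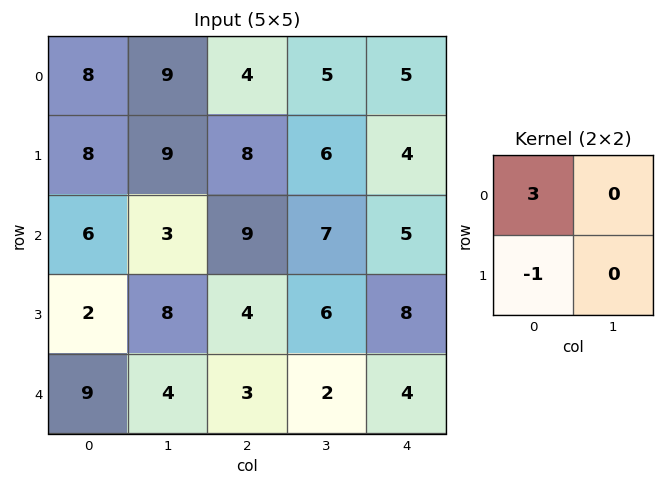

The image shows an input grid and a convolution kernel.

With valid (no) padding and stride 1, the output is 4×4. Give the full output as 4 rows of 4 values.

Output[0,0]: The receptive field on the input at this output position is [8 9 / 8 9]. Elementwise product with the kernel and sum: 8·3 + 8·-1.
Output[0,1]: The receptive field on the input at this output position is [9 4 / 9 8]. Elementwise product with the kernel and sum: 9·3 + 9·-1.

16 18 4 9
18 24 15 11
16 1 23 15
-3 20 9 16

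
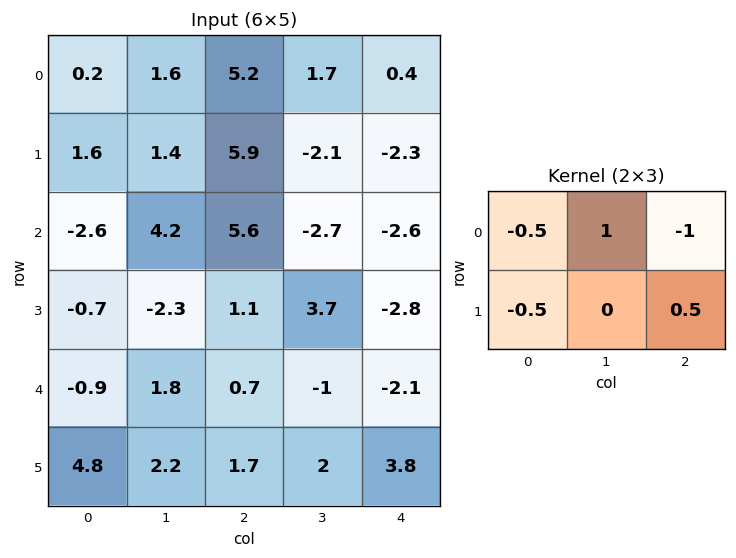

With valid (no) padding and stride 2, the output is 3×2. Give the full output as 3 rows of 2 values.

-1.55 -5.4
0.8 -4.85
0 1.8

Output[0,0]: The receptive field on the input at this output position is [0.2 1.6 5.2 / 1.6 1.4 5.9]. Elementwise product with the kernel and sum: 0.2·-0.5 + 1.6·1 + 5.2·-1 + 1.6·-0.5 + 5.9·0.5.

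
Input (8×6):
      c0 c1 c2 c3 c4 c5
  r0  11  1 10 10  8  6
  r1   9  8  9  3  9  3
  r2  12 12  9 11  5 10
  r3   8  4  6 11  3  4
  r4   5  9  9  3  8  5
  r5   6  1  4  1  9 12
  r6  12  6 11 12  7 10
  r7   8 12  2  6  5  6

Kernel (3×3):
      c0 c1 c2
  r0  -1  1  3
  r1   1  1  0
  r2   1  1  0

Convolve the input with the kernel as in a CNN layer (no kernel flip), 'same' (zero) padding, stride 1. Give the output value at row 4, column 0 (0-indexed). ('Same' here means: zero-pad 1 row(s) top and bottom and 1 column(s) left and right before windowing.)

The receptive field on the zero-padded input at this output position is [0 8 4 / 0 5 9 / 0 6 1]. Elementwise product with the kernel and sum: 0·-1 + 8·1 + 4·3 + 0·1 + 5·1 + 0·1 + 6·1.

31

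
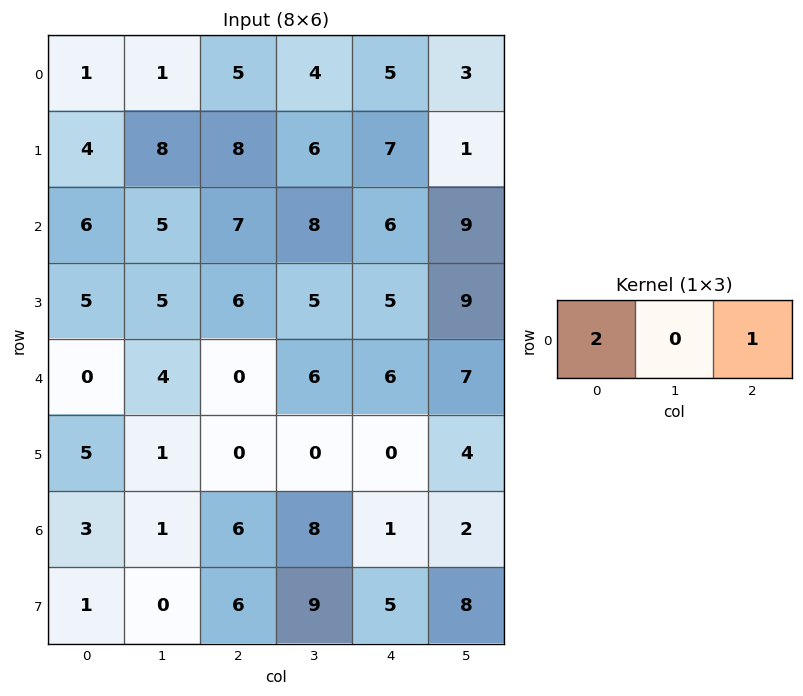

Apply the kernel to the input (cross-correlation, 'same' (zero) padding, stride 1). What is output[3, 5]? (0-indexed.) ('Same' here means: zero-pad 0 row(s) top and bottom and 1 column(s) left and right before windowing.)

The receptive field on the zero-padded input at this output position is [5 9 0]. Elementwise product with the kernel and sum: 5·2 + 0·1.

10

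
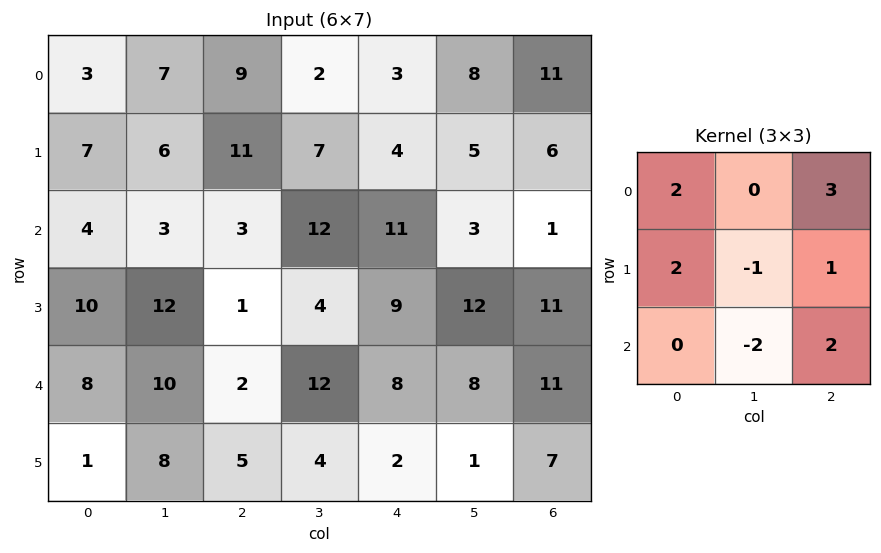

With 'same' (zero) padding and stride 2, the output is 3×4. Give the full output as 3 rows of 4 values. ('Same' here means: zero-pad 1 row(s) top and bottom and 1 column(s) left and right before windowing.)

2 -1 11 -7
21 54 51 -7
52 64 66 15

Output[0,0]: The receptive field on the zero-padded input at this output position is [0 0 0 / 0 3 7 / 0 7 6]. Elementwise product with the kernel and sum: 0·2 + 0·3 + 0·2 + 3·-1 + 7·1 + 7·-2 + 6·2.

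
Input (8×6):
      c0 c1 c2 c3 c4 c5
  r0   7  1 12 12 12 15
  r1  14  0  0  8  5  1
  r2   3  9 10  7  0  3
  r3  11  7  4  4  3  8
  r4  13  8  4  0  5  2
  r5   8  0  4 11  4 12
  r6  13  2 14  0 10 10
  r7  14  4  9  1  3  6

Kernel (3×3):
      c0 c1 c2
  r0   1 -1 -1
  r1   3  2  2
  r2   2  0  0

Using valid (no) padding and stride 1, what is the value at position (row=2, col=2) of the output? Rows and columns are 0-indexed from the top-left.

37

The receptive field on the input at this output position is [10 7 0 / 4 4 3 / 4 0 5]. Elementwise product with the kernel and sum: 10·1 + 7·-1 + 0·-1 + 4·3 + 4·2 + 3·2 + 4·2.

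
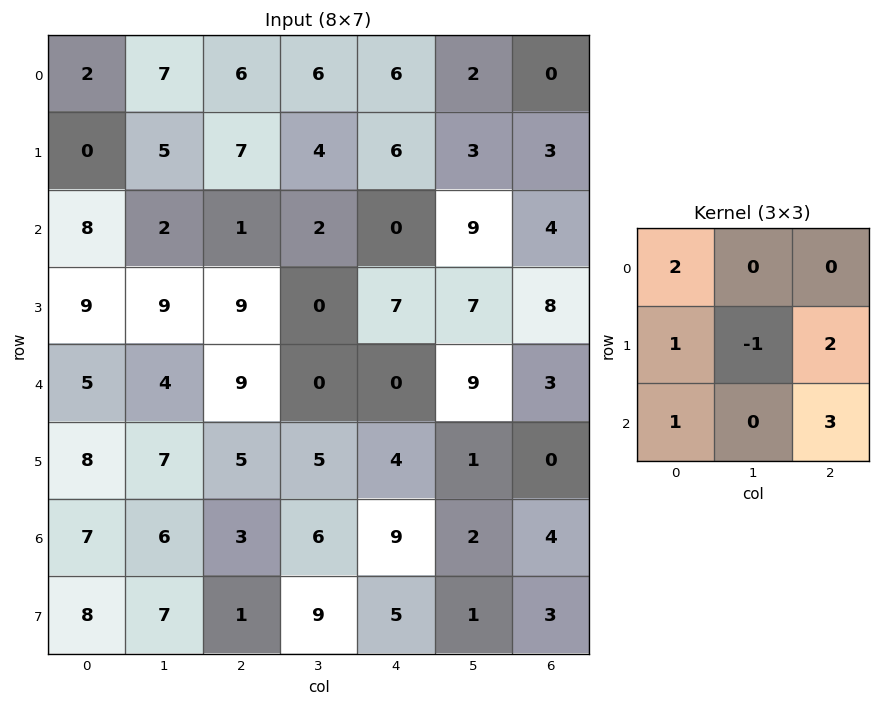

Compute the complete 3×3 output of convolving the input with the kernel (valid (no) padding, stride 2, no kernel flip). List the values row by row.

Output[0,0]: The receptive field on the input at this output position is [2 7 6 / 0 5 7 / 8 2 1]. Elementwise product with the kernel and sum: 2·2 + 0·1 + 5·-1 + 7·2 + 8·1 + 1·3.
Output[0,1]: The receptive field on the input at this output position is [6 6 6 / 7 4 6 / 1 2 0]. Elementwise product with the kernel and sum: 6·2 + 7·1 + 4·-1 + 6·2 + 1·1 + 0·3.

24 28 33
66 34 25
37 56 24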